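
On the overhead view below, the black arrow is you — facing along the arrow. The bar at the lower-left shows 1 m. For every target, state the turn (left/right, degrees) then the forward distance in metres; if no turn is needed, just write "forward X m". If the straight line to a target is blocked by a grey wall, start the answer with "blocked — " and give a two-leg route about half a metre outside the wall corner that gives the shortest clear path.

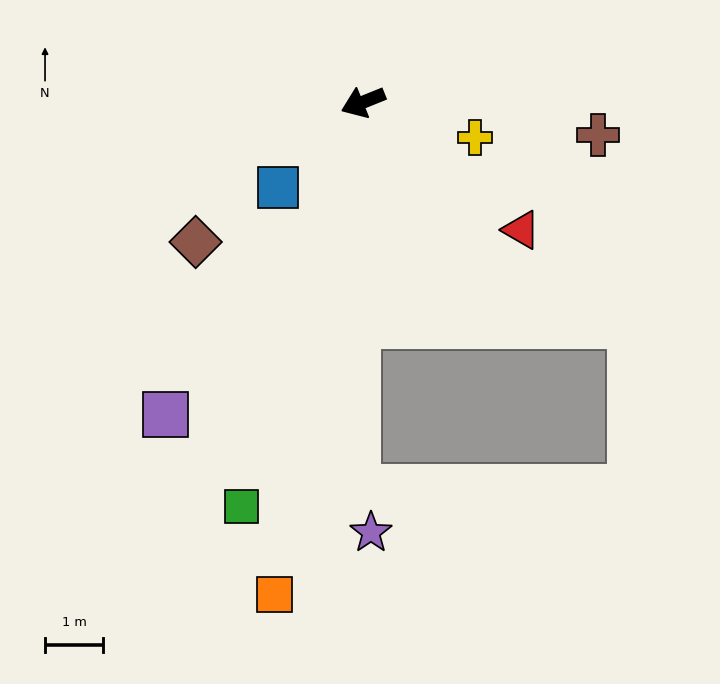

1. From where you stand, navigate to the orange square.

turn left 58°, forward 8.6 m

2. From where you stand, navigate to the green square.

turn left 51°, forward 7.3 m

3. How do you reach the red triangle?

turn left 119°, forward 3.5 m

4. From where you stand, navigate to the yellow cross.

turn left 141°, forward 2.0 m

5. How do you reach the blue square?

turn left 23°, forward 2.1 m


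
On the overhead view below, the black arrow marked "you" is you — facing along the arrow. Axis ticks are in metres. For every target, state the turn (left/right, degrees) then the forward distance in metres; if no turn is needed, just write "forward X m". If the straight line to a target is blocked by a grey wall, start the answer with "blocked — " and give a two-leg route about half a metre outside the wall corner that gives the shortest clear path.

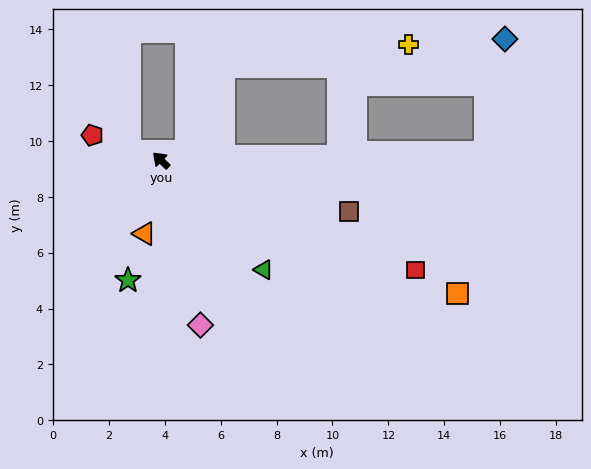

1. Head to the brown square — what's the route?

turn right 151°, forward 7.0 m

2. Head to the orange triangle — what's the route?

turn left 121°, forward 2.7 m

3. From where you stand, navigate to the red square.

turn right 159°, forward 9.9 m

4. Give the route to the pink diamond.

turn left 147°, forward 6.1 m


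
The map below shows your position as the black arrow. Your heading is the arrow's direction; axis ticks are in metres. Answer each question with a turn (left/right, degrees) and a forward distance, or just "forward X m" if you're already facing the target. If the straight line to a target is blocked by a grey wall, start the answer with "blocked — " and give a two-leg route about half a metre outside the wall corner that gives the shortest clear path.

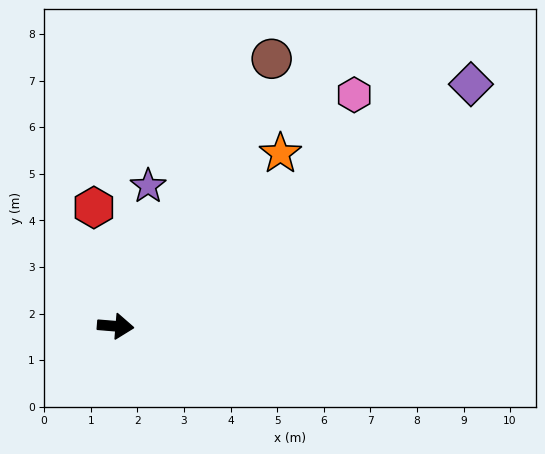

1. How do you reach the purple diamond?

turn left 39°, forward 9.2 m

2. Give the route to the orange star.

turn left 51°, forward 5.1 m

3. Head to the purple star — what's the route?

turn left 82°, forward 3.1 m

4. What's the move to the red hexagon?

turn left 105°, forward 2.6 m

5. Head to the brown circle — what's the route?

turn left 64°, forward 6.6 m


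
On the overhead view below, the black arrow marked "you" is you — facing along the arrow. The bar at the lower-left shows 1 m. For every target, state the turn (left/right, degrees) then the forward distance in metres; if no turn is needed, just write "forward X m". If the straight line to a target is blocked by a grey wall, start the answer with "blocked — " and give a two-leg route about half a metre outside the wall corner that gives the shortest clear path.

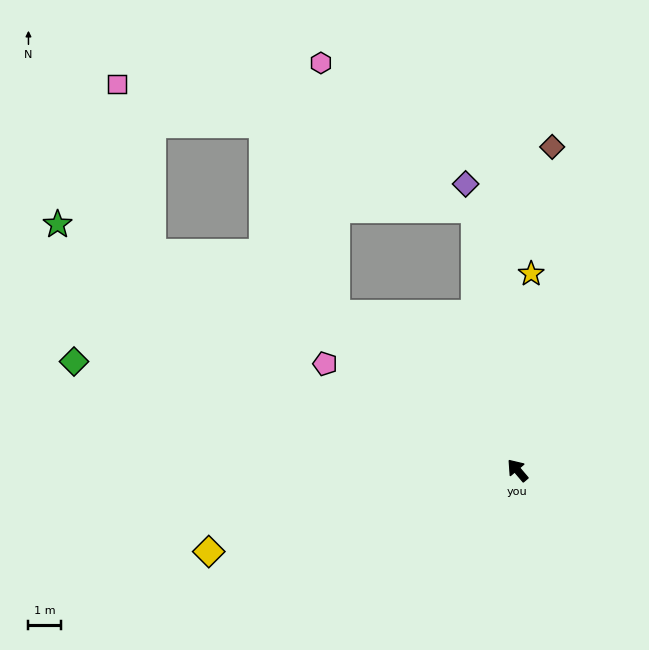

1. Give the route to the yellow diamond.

turn left 64°, forward 9.8 m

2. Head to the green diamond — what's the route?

turn left 36°, forward 14.1 m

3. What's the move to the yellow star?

turn right 44°, forward 6.1 m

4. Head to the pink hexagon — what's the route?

blocked — turn left 9°, forward 7.4 m, then turn right 46°, forward 7.7 m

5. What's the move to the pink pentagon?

turn left 21°, forward 6.8 m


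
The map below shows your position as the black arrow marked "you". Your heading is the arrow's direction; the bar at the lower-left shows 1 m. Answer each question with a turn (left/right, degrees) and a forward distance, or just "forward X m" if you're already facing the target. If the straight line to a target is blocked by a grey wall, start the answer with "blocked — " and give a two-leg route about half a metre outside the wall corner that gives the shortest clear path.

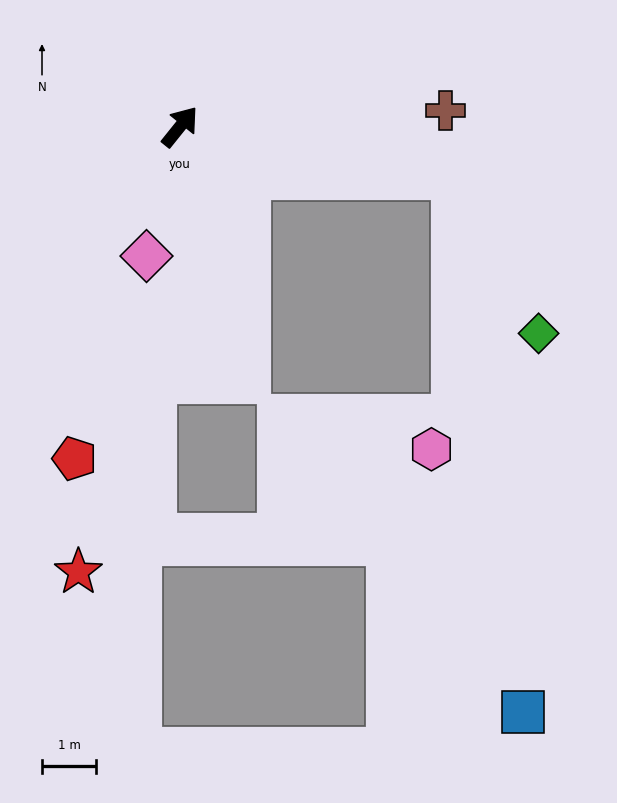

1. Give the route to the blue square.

blocked — turn right 62°, forward 5.1 m, then turn right 72°, forward 10.0 m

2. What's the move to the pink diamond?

turn right 156°, forward 2.5 m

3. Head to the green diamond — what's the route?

blocked — turn right 62°, forward 5.1 m, then turn right 51°, forward 3.3 m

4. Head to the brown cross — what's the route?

turn right 48°, forward 4.9 m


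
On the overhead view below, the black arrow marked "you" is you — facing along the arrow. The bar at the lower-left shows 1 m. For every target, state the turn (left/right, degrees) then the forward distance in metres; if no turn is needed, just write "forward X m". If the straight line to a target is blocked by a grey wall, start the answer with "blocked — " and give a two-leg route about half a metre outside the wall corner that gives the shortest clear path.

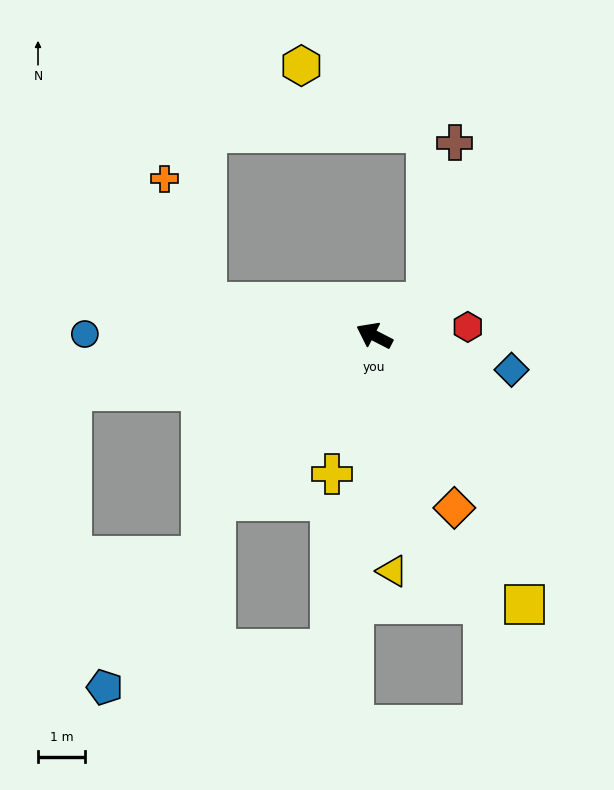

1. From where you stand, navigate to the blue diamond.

turn right 167°, forward 3.0 m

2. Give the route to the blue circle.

turn left 27°, forward 6.2 m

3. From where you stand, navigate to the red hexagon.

turn right 148°, forward 2.0 m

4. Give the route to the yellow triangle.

turn left 122°, forward 5.0 m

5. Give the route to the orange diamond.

turn left 142°, forward 4.0 m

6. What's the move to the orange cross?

blocked — turn left 16°, forward 3.6 m, then turn right 60°, forward 2.8 m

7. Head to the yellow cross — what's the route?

turn left 100°, forward 3.1 m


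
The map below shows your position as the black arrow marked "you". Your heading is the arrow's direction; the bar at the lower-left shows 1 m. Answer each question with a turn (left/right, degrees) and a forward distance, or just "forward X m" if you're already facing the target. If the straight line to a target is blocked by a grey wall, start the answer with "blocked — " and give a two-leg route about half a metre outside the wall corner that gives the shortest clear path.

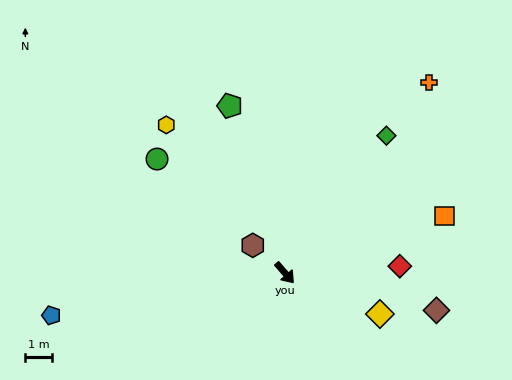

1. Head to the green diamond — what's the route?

turn left 103°, forward 6.3 m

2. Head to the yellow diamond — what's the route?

turn left 26°, forward 3.8 m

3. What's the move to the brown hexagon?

turn right 172°, forward 1.6 m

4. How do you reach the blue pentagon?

turn right 121°, forward 8.7 m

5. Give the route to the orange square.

turn left 69°, forward 6.2 m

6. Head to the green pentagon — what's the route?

turn left 157°, forward 6.5 m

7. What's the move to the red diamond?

turn left 52°, forward 4.2 m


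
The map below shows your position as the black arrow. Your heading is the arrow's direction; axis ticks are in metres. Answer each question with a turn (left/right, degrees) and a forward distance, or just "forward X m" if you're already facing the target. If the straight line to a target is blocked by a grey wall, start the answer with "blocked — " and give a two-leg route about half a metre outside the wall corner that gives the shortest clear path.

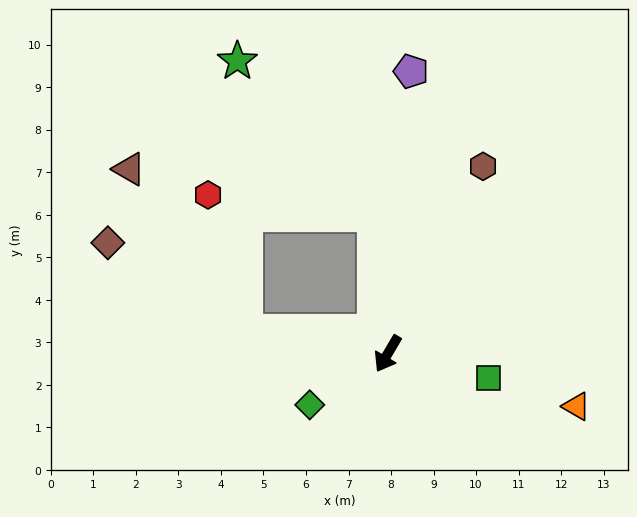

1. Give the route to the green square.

turn left 107°, forward 2.4 m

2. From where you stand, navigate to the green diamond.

turn right 26°, forward 2.2 m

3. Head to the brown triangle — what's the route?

blocked — turn right 68°, forward 3.4 m, then turn right 46°, forward 4.7 m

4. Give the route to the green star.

blocked — turn right 145°, forward 3.3 m, then turn left 38°, forward 4.8 m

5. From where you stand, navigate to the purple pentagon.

turn right 154°, forward 6.7 m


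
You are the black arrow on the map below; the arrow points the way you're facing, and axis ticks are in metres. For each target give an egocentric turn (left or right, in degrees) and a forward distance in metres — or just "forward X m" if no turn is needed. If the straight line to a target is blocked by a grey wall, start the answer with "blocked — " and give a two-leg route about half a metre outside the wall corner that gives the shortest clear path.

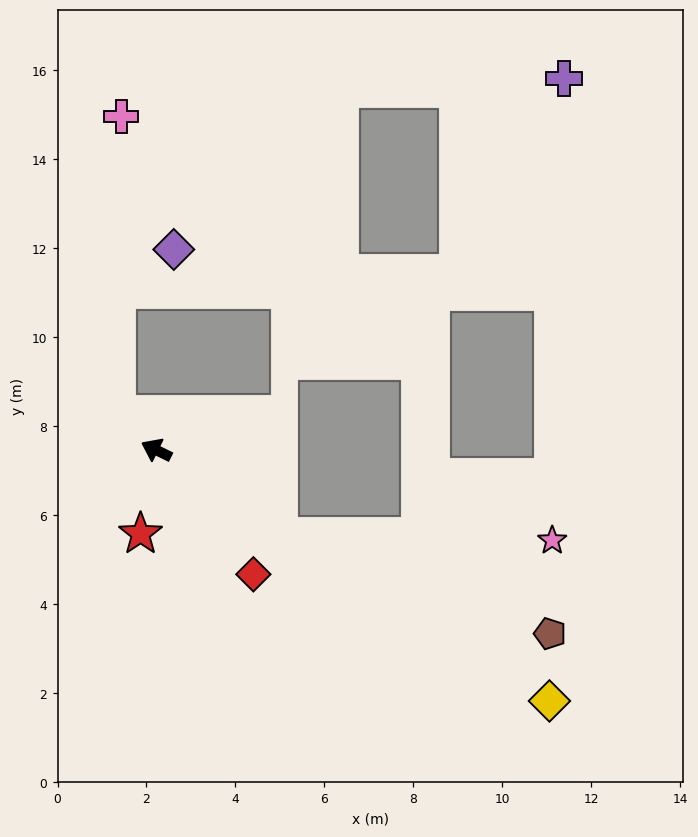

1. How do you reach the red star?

turn left 105°, forward 1.9 m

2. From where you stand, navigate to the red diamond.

turn left 154°, forward 3.5 m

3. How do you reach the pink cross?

blocked — turn right 16°, forward 1.2 m, then turn right 49°, forward 6.7 m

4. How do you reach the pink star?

blocked — turn left 171°, forward 3.4 m, then turn left 34°, forward 6.1 m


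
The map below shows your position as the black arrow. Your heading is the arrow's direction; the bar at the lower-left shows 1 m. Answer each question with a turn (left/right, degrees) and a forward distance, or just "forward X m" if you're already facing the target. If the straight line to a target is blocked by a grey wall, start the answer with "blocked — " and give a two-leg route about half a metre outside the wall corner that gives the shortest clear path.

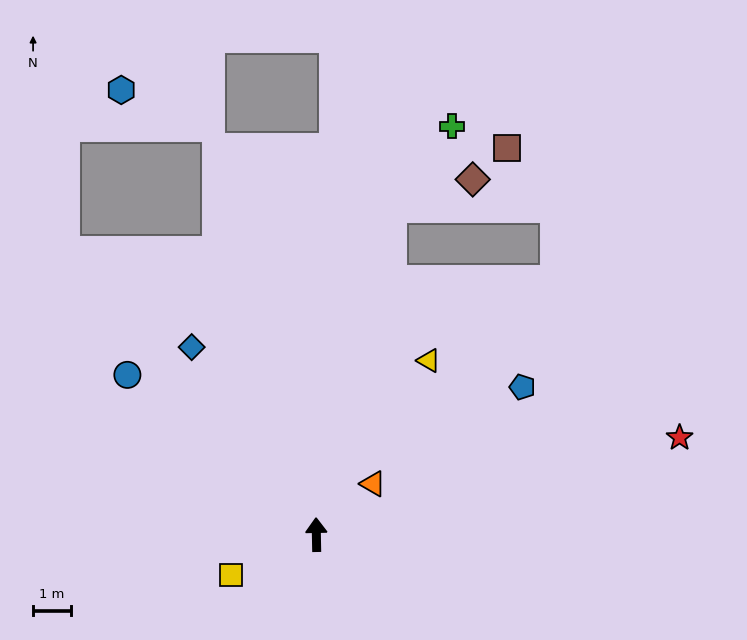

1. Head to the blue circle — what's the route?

turn left 49°, forward 6.6 m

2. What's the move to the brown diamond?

blocked — turn right 14°, forward 8.9 m, then turn right 58°, forward 2.3 m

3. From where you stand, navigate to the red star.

turn right 76°, forward 10.0 m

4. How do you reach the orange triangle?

turn right 49°, forward 2.0 m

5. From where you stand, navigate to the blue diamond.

turn left 32°, forward 6.0 m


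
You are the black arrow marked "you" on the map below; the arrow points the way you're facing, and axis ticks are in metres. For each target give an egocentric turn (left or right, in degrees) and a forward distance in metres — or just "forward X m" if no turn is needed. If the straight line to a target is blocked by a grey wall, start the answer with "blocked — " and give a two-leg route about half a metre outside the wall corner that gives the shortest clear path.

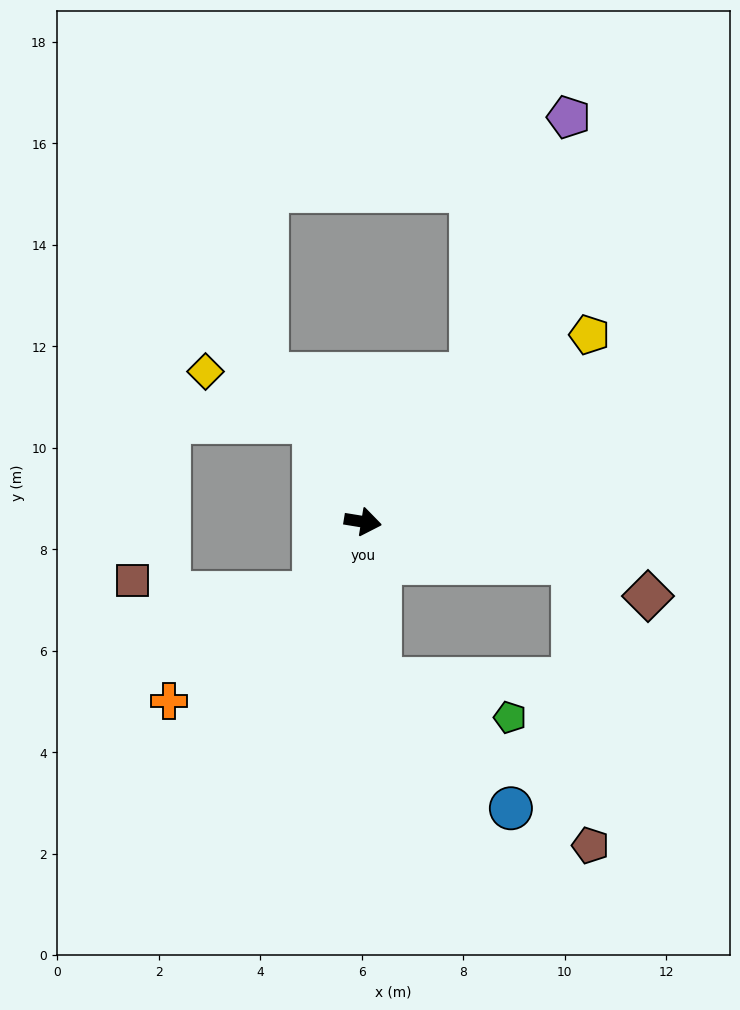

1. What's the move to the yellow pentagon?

turn left 49°, forward 5.8 m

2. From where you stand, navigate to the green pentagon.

blocked — turn right 74°, forward 3.1 m, then turn left 67°, forward 2.7 m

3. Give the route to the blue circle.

blocked — turn right 74°, forward 3.1 m, then turn left 39°, forward 3.6 m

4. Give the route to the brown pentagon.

blocked — forward 4.2 m, then turn right 77°, forward 5.6 m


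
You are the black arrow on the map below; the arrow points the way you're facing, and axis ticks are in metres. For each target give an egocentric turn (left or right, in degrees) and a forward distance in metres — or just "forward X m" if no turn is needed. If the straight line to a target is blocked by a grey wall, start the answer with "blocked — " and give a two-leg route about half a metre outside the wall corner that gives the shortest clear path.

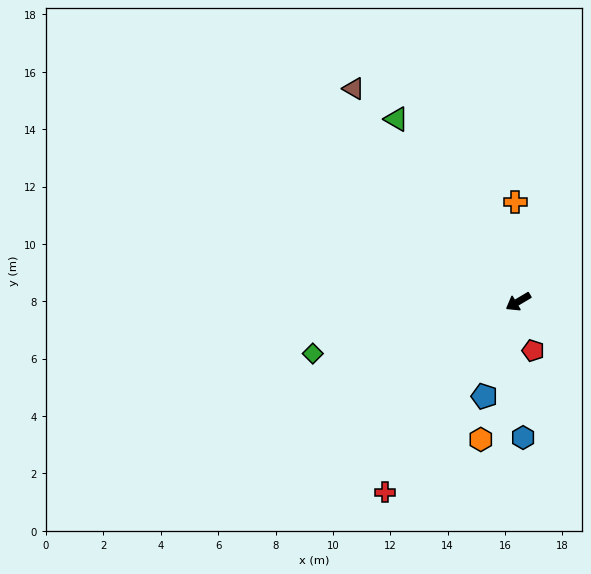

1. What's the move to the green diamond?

turn right 17°, forward 7.4 m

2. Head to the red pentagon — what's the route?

turn left 76°, forward 1.8 m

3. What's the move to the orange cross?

turn right 119°, forward 3.5 m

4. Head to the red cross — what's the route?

turn left 24°, forward 8.1 m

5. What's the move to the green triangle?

turn right 87°, forward 7.6 m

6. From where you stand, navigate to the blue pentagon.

turn left 40°, forward 3.5 m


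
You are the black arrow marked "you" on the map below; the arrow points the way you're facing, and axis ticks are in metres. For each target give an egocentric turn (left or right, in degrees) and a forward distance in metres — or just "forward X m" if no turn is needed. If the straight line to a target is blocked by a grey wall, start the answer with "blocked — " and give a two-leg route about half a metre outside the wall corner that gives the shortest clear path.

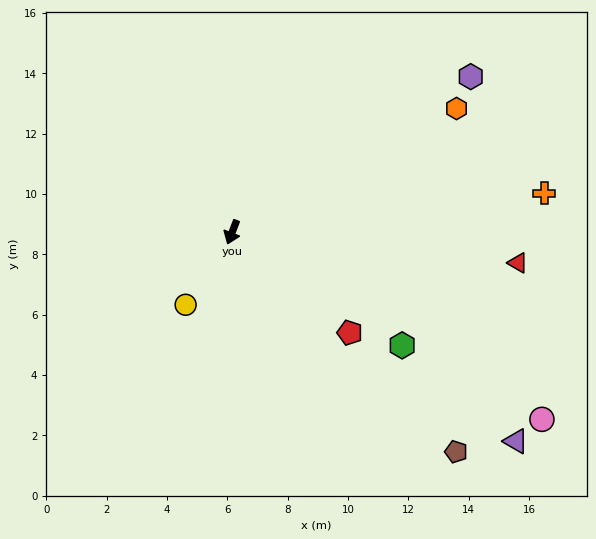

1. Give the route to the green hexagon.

turn left 77°, forward 6.8 m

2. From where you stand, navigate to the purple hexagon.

turn left 144°, forward 9.4 m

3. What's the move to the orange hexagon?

turn left 140°, forward 8.5 m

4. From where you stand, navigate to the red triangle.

turn left 105°, forward 9.5 m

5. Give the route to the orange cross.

turn left 118°, forward 10.4 m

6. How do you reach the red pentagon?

turn left 71°, forward 5.1 m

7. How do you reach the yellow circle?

turn right 12°, forward 2.9 m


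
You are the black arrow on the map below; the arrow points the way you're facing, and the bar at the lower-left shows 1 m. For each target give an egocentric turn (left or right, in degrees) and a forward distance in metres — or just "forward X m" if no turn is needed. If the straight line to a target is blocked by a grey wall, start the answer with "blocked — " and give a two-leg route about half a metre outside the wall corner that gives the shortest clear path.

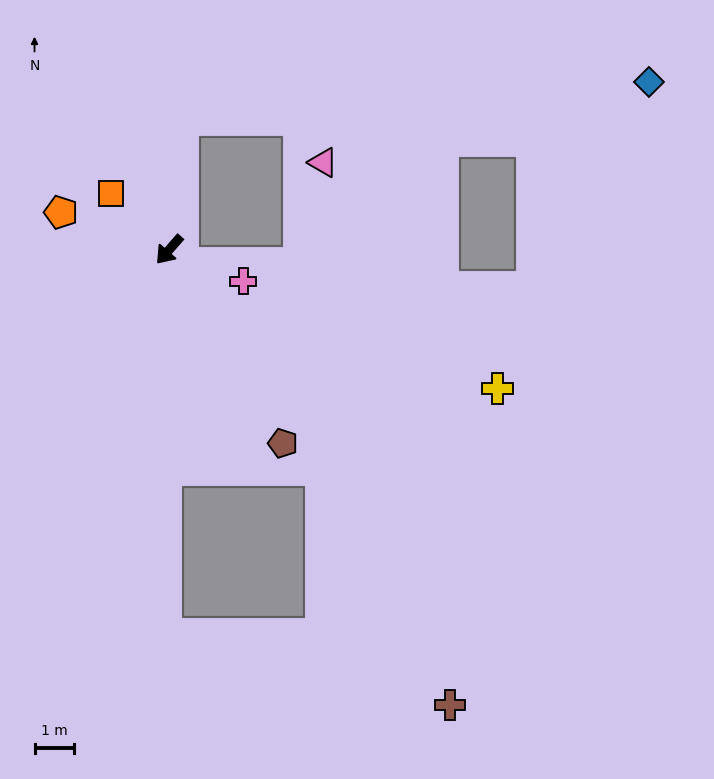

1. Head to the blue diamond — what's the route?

blocked — turn right 145°, forward 3.3 m, then turn right 79°, forward 12.0 m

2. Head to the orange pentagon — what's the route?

turn right 68°, forward 2.9 m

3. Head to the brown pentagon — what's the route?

turn left 72°, forward 5.7 m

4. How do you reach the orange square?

turn right 93°, forward 2.1 m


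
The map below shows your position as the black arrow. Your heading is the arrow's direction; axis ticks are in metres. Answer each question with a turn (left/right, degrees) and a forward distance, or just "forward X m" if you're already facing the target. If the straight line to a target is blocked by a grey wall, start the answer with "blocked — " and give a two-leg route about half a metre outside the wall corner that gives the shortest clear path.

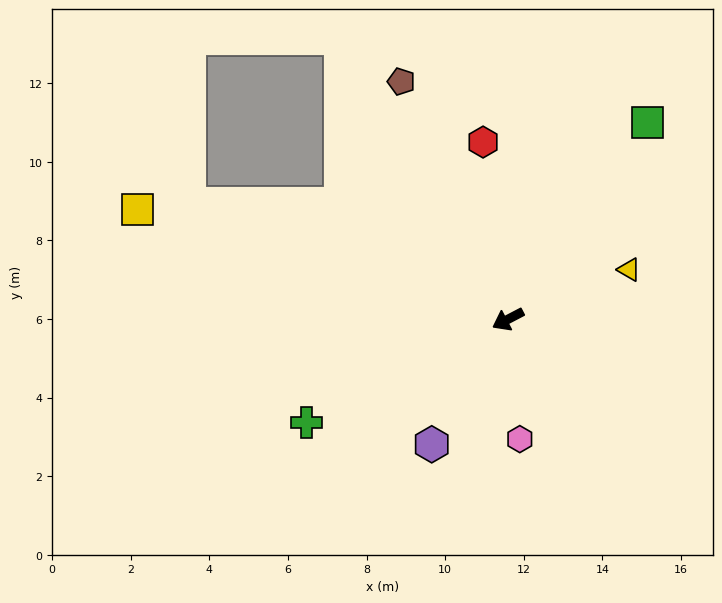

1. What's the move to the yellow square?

turn right 44°, forward 9.8 m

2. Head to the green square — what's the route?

turn right 153°, forward 6.1 m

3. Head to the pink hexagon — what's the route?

turn left 68°, forward 3.1 m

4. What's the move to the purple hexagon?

turn left 31°, forward 3.7 m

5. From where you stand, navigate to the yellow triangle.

turn left 175°, forward 3.3 m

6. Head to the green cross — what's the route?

forward 5.8 m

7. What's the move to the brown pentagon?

turn right 93°, forward 6.6 m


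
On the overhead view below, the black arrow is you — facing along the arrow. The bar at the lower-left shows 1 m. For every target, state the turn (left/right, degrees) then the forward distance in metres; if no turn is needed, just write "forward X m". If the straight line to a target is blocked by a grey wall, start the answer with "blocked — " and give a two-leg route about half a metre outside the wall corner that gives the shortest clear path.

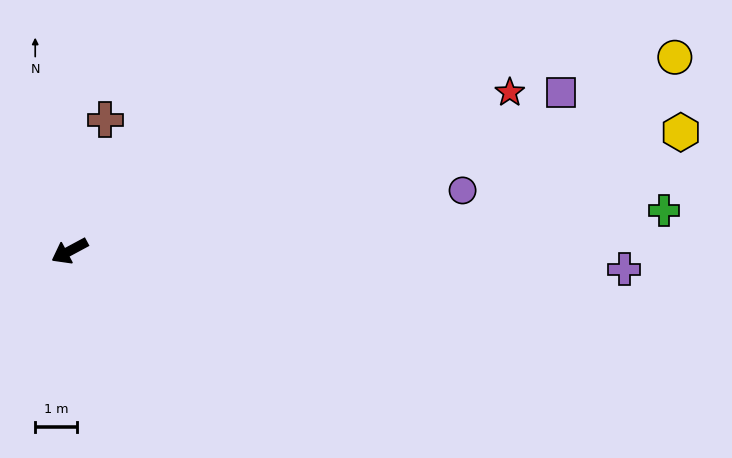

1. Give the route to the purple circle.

turn left 160°, forward 9.5 m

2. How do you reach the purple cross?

turn left 150°, forward 13.3 m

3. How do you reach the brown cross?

turn right 133°, forward 3.3 m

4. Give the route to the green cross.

turn left 156°, forward 14.3 m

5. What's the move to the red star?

turn left 172°, forward 11.2 m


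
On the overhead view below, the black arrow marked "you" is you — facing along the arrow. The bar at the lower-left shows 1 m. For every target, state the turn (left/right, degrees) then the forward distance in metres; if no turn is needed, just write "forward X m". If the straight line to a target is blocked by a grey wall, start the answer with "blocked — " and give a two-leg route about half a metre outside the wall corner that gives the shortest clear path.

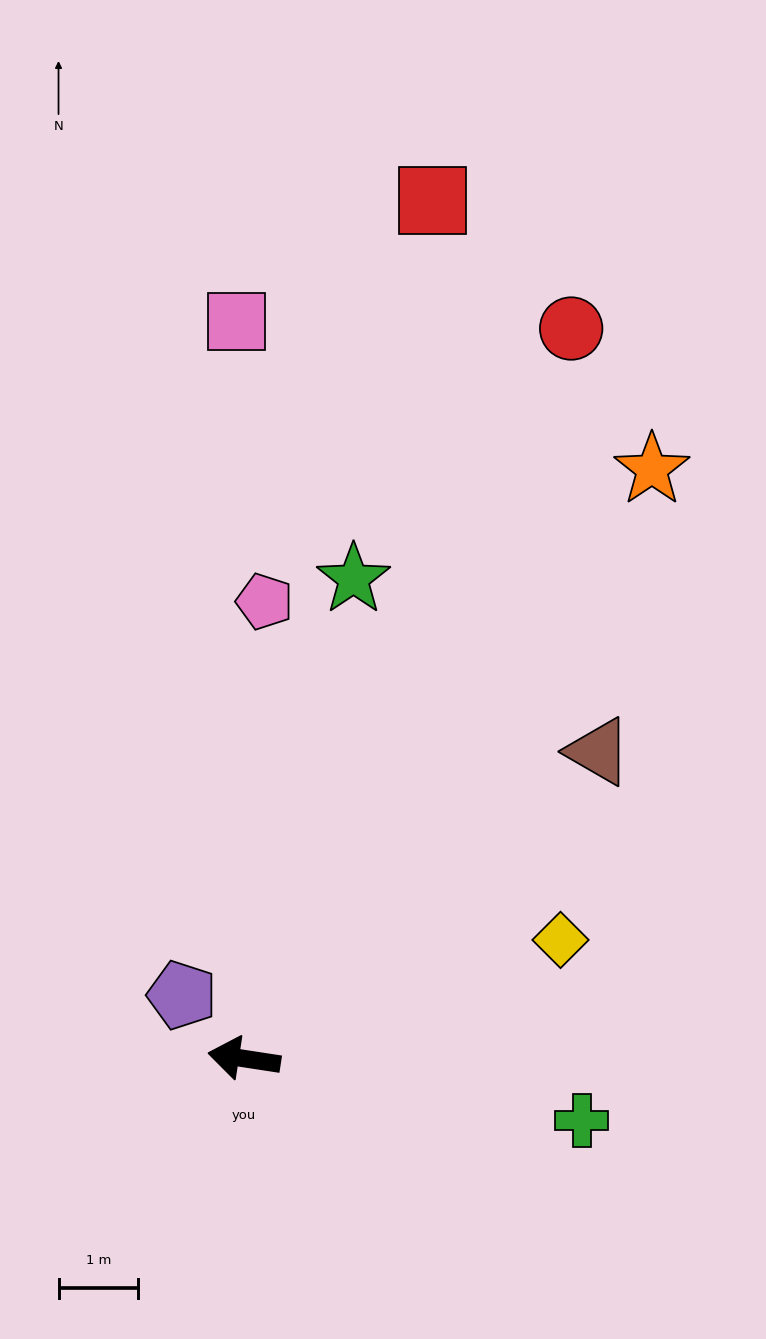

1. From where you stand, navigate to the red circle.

turn right 105°, forward 10.0 m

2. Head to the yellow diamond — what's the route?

turn right 151°, forward 4.2 m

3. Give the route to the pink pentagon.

turn right 84°, forward 5.7 m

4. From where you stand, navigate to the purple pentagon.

turn right 37°, forward 1.1 m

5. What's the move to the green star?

turn right 94°, forward 6.2 m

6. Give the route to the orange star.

turn right 116°, forward 9.0 m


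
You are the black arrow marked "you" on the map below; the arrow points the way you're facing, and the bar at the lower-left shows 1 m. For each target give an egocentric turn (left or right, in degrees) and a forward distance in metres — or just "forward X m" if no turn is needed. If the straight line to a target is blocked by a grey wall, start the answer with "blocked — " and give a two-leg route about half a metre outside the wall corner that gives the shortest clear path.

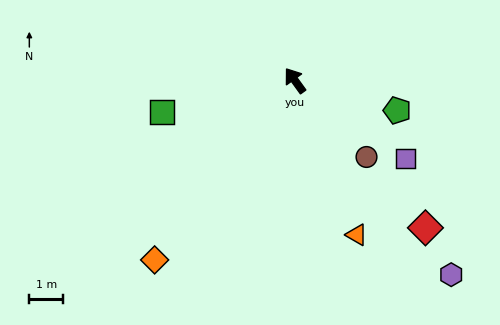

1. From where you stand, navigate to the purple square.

turn right 161°, forward 4.0 m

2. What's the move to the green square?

turn left 67°, forward 4.0 m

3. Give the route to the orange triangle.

turn left 166°, forward 4.9 m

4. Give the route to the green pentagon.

turn right 142°, forward 3.1 m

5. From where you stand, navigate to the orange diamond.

turn left 106°, forward 6.7 m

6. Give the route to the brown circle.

turn right 173°, forward 3.1 m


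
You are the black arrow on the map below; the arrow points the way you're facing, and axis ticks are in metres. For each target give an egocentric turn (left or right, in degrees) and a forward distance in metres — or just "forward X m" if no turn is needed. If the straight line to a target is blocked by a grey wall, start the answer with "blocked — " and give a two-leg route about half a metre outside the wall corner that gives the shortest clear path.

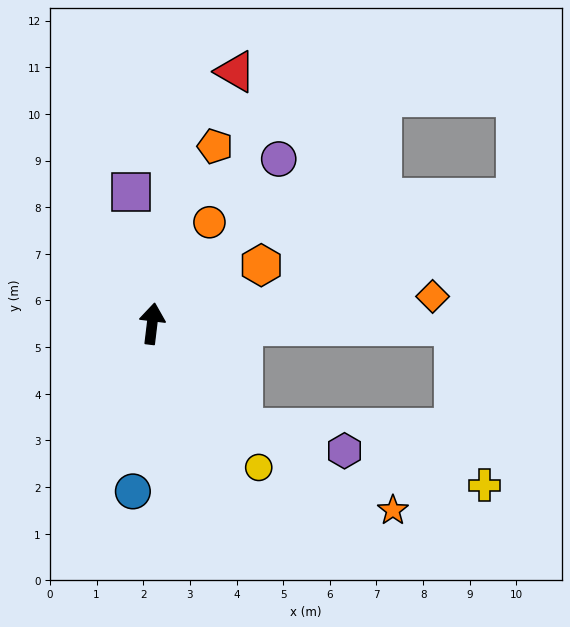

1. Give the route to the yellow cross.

blocked — turn right 84°, forward 6.5 m, then turn right 78°, forward 3.5 m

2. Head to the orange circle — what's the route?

turn right 23°, forward 2.5 m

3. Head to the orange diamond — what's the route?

turn right 78°, forward 6.0 m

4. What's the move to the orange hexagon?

turn right 55°, forward 2.7 m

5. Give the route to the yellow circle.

turn right 137°, forward 3.8 m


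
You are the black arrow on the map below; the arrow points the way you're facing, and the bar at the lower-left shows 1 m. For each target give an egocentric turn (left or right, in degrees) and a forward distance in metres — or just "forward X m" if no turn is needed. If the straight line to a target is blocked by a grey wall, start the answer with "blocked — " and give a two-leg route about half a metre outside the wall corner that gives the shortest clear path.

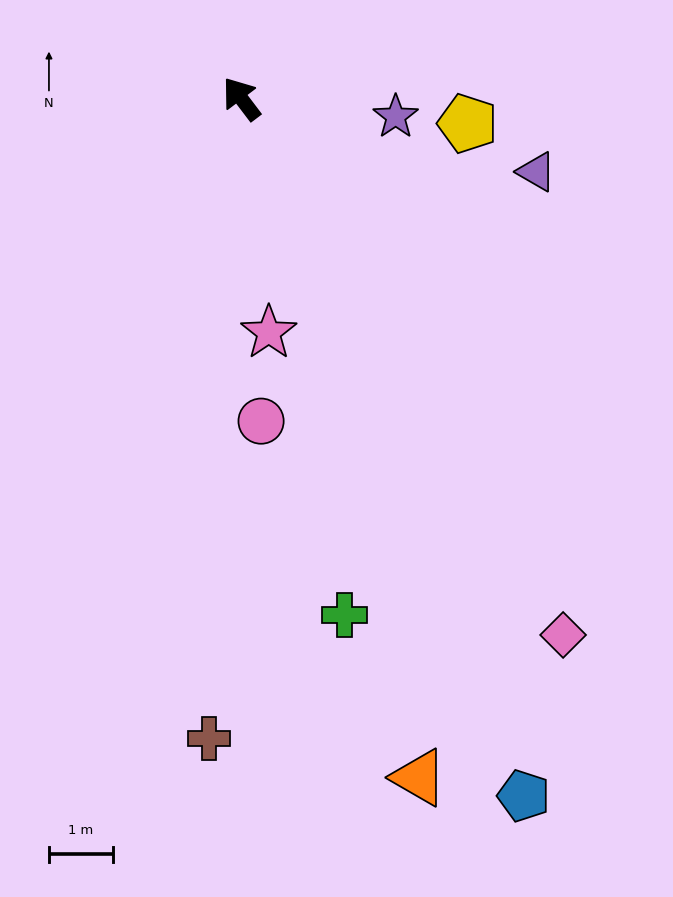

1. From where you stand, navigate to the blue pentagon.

turn left 165°, forward 11.7 m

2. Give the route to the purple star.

turn right 134°, forward 2.4 m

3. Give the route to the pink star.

turn left 150°, forward 3.7 m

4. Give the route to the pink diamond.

turn left 174°, forward 9.7 m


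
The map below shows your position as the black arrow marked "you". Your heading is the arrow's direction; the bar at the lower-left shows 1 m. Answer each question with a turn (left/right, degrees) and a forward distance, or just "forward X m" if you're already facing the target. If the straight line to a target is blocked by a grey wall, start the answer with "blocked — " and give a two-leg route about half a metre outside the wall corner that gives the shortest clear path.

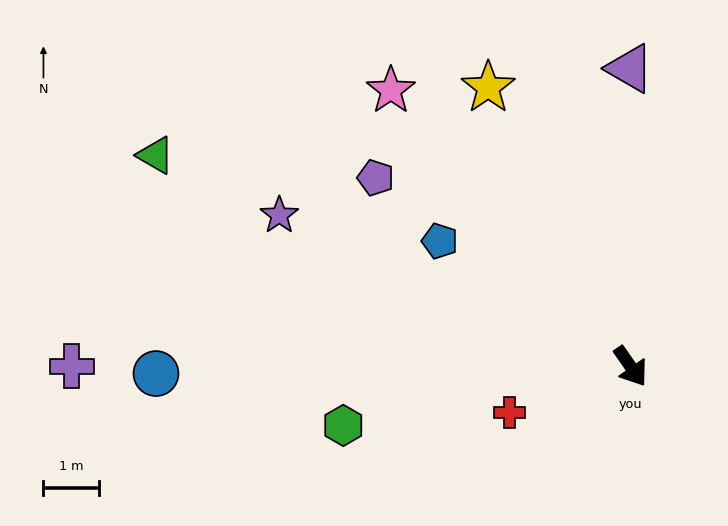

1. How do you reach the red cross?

turn right 104°, forward 2.3 m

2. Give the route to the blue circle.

turn right 124°, forward 8.6 m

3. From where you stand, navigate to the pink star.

turn right 174°, forward 6.6 m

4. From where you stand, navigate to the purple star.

turn right 148°, forward 6.9 m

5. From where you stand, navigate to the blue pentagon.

turn right 158°, forward 4.1 m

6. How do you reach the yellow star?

turn left 172°, forward 5.6 m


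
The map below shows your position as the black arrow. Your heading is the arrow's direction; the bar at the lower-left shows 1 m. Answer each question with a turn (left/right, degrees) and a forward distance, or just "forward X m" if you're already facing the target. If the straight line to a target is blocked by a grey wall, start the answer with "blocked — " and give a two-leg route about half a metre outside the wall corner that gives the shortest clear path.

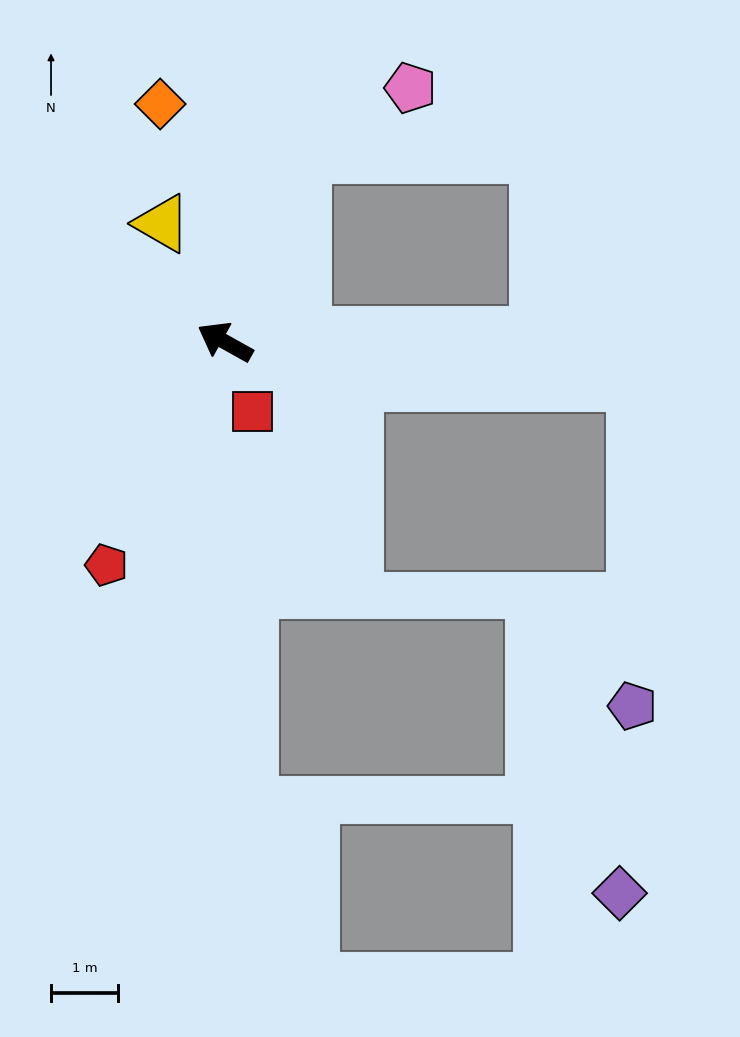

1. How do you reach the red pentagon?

turn left 91°, forward 3.7 m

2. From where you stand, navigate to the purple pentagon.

blocked — turn right 156°, forward 6.1 m, then turn right 85°, forward 4.8 m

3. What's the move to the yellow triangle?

turn right 33°, forward 2.0 m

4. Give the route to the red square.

turn left 141°, forward 1.1 m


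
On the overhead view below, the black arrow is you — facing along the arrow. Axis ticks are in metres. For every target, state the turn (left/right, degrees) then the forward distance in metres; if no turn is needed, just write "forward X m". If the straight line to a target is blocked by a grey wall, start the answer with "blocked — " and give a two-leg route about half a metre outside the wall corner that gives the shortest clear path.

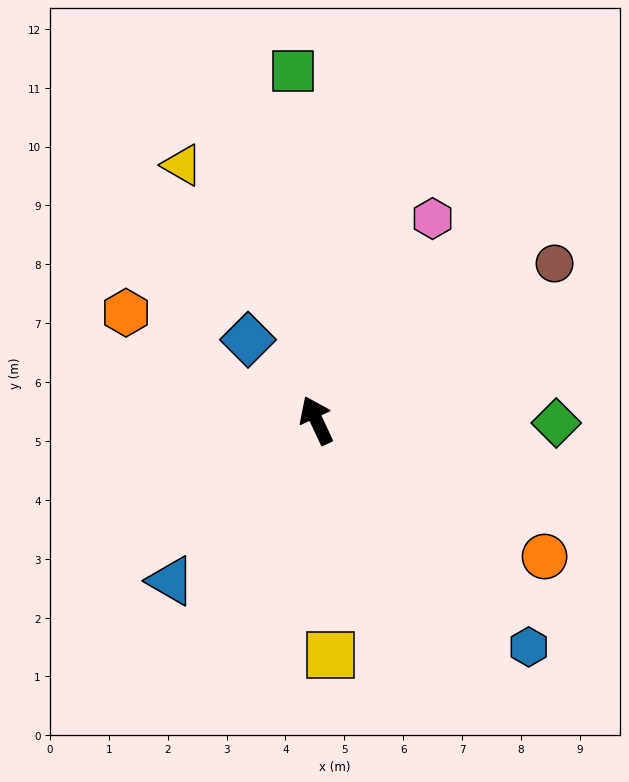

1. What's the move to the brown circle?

turn right 82°, forward 4.8 m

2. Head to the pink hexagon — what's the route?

turn right 55°, forward 4.0 m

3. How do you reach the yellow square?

turn left 158°, forward 4.0 m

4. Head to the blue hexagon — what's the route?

turn right 162°, forward 5.3 m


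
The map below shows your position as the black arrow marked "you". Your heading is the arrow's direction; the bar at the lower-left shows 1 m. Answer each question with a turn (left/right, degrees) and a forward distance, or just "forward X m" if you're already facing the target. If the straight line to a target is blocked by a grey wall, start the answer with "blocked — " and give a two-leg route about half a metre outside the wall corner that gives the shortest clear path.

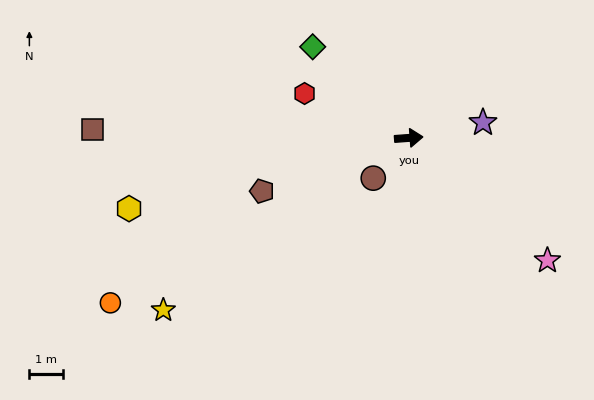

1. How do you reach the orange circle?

turn right 155°, forward 10.1 m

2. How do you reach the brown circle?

turn right 136°, forward 1.6 m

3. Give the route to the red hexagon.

turn left 153°, forward 3.4 m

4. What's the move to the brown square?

turn left 174°, forward 9.4 m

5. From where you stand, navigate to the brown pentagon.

turn right 164°, forward 4.6 m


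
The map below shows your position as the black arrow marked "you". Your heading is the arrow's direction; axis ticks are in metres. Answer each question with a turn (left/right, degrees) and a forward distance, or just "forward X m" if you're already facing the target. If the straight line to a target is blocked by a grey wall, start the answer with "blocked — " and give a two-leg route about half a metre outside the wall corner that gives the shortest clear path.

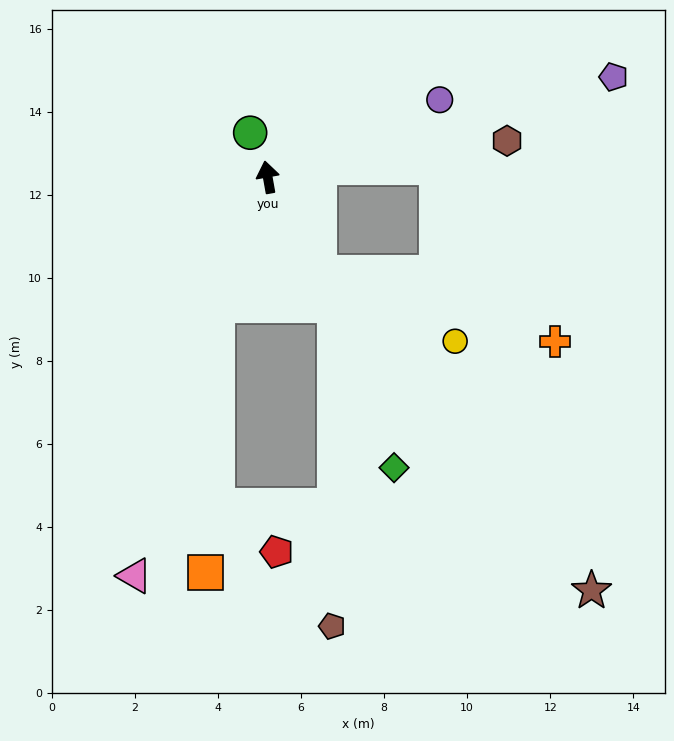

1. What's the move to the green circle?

turn left 11°, forward 1.1 m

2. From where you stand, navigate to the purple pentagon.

turn right 84°, forward 8.7 m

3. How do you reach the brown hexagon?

turn right 91°, forward 5.8 m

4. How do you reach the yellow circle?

blocked — turn right 162°, forward 2.6 m, then turn left 35°, forward 3.7 m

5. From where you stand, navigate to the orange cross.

blocked — turn right 162°, forward 2.6 m, then turn left 46°, forward 5.9 m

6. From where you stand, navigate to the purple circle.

turn right 76°, forward 4.5 m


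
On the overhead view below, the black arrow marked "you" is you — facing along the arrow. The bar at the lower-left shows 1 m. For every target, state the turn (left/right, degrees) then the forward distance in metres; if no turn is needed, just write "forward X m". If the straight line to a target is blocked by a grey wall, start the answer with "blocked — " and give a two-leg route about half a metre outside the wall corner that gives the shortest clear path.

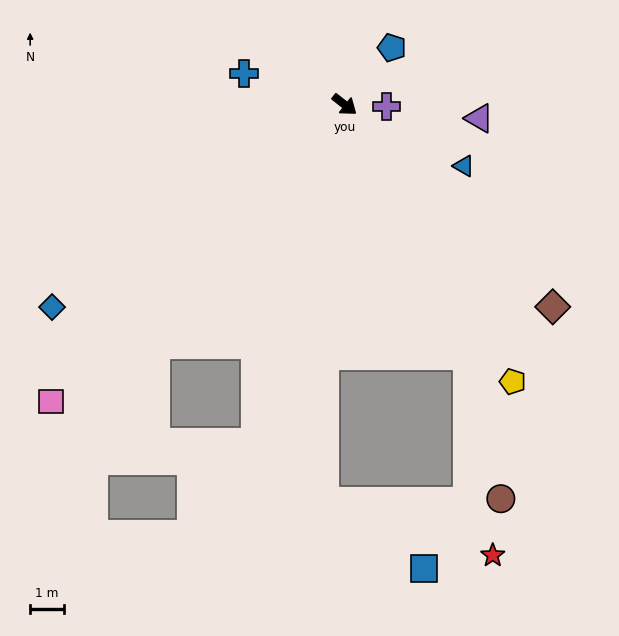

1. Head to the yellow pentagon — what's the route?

turn right 21°, forward 9.5 m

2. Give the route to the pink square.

turn right 97°, forward 12.3 m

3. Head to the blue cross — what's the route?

turn right 159°, forward 3.1 m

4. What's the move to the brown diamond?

turn right 6°, forward 8.5 m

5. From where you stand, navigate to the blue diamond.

turn right 107°, forward 10.4 m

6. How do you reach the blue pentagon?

turn left 88°, forward 2.2 m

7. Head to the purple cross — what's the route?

turn left 36°, forward 1.2 m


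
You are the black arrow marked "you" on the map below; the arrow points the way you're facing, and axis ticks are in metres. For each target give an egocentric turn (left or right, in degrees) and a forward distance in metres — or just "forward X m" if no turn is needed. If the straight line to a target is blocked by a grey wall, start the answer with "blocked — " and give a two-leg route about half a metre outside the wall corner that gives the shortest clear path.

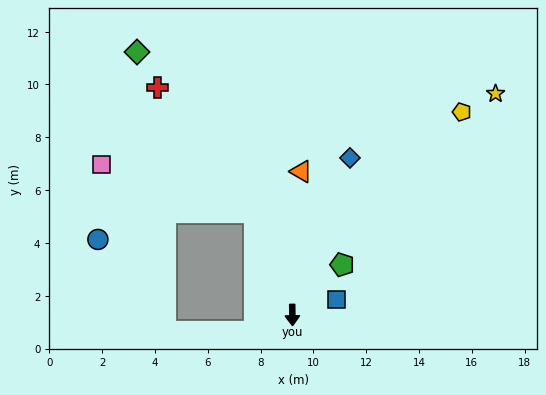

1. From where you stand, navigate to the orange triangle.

turn left 176°, forward 5.4 m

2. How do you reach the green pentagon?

turn left 134°, forward 2.7 m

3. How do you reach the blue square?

turn left 109°, forward 1.8 m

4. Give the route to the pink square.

blocked — turn right 161°, forward 4.2 m, then turn left 53°, forward 6.1 m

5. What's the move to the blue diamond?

turn left 159°, forward 6.3 m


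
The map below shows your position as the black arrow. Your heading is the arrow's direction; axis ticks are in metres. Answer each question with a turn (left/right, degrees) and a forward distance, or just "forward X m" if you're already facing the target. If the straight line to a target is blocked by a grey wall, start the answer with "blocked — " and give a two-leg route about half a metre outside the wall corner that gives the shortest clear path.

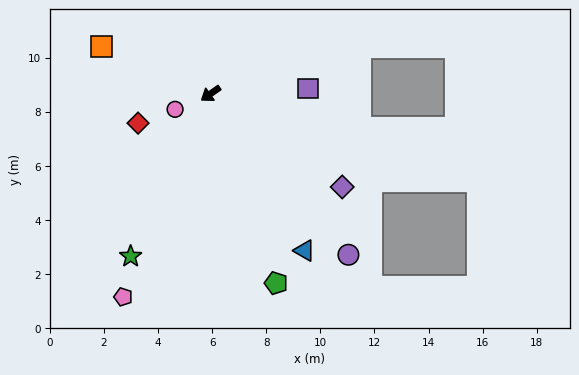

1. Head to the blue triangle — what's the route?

turn left 86°, forward 6.8 m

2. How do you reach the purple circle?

turn left 96°, forward 7.8 m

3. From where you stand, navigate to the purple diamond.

turn left 110°, forward 6.0 m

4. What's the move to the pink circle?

turn right 11°, forward 1.4 m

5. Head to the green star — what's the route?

turn left 29°, forward 6.7 m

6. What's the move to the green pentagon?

turn left 74°, forward 7.4 m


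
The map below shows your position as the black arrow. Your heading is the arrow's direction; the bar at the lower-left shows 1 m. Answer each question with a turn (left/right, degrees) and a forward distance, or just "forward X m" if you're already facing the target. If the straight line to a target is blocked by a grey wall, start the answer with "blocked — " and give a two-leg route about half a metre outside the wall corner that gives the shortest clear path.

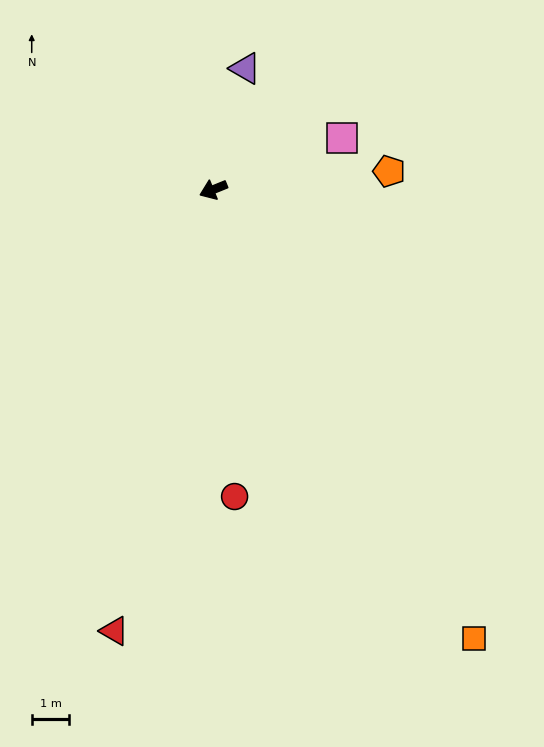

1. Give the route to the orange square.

turn left 98°, forward 13.8 m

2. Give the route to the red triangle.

turn left 55°, forward 12.0 m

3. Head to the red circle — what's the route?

turn left 72°, forward 8.2 m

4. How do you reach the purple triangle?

turn right 127°, forward 3.3 m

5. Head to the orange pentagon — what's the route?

turn left 164°, forward 4.7 m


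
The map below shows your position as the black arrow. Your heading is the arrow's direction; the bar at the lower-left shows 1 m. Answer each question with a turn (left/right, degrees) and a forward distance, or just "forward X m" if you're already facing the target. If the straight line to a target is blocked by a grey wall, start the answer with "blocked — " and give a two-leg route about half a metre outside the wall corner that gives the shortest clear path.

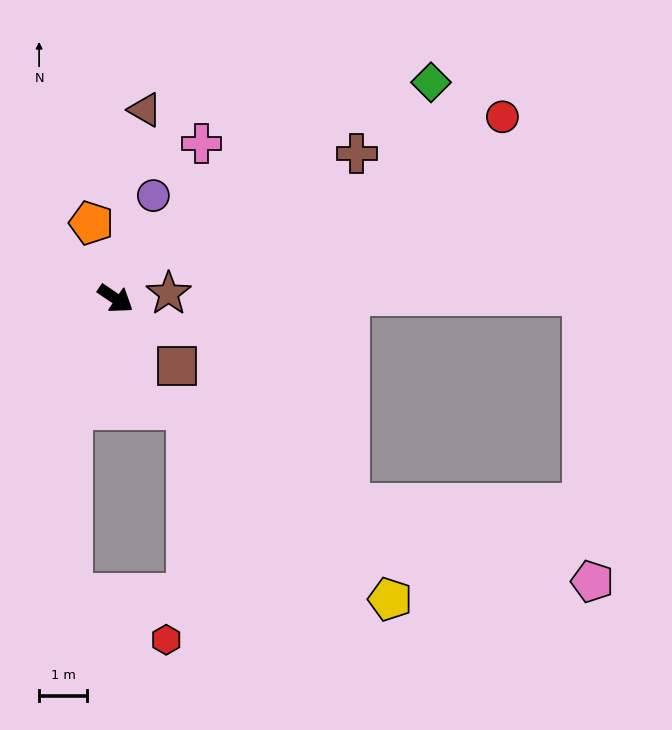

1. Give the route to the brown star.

turn left 40°, forward 1.1 m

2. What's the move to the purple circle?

turn left 104°, forward 2.3 m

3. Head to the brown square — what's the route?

turn right 13°, forward 1.9 m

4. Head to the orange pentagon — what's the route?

turn left 142°, forward 1.7 m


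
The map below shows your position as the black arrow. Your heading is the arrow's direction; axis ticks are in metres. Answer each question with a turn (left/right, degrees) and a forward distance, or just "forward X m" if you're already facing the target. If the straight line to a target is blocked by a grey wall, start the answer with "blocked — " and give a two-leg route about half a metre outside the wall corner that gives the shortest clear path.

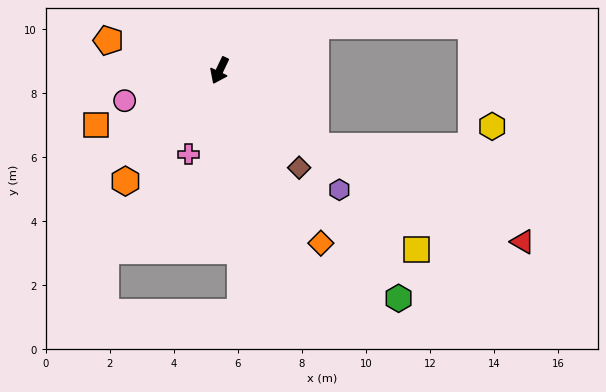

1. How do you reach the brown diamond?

turn left 65°, forward 3.9 m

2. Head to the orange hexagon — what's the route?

turn right 15°, forward 4.5 m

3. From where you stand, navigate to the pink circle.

turn right 47°, forward 3.1 m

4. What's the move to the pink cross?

turn left 5°, forward 2.8 m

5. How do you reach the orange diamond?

turn left 56°, forward 6.3 m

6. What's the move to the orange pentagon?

turn right 80°, forward 3.6 m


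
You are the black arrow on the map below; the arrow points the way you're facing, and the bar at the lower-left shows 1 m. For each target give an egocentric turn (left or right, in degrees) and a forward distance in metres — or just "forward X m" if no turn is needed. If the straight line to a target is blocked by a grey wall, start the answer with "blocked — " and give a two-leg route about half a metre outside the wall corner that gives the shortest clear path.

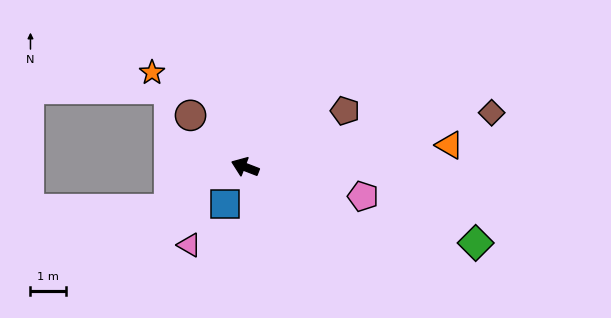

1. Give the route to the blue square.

turn left 83°, forward 1.2 m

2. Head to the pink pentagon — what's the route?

turn right 173°, forward 3.4 m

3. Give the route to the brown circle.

turn right 22°, forward 2.1 m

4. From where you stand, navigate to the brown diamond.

turn right 146°, forward 7.1 m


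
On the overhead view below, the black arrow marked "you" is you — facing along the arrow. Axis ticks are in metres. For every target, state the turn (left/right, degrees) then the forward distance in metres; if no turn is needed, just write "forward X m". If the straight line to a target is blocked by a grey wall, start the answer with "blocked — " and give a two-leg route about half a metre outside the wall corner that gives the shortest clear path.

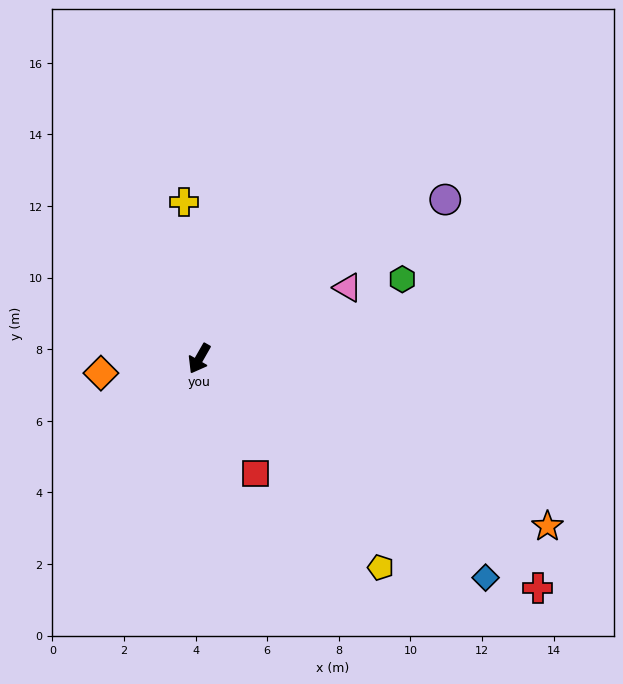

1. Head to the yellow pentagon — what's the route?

turn left 71°, forward 7.7 m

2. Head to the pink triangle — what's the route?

turn left 145°, forward 4.6 m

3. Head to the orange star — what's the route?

turn left 94°, forward 10.8 m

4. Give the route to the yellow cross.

turn right 145°, forward 4.4 m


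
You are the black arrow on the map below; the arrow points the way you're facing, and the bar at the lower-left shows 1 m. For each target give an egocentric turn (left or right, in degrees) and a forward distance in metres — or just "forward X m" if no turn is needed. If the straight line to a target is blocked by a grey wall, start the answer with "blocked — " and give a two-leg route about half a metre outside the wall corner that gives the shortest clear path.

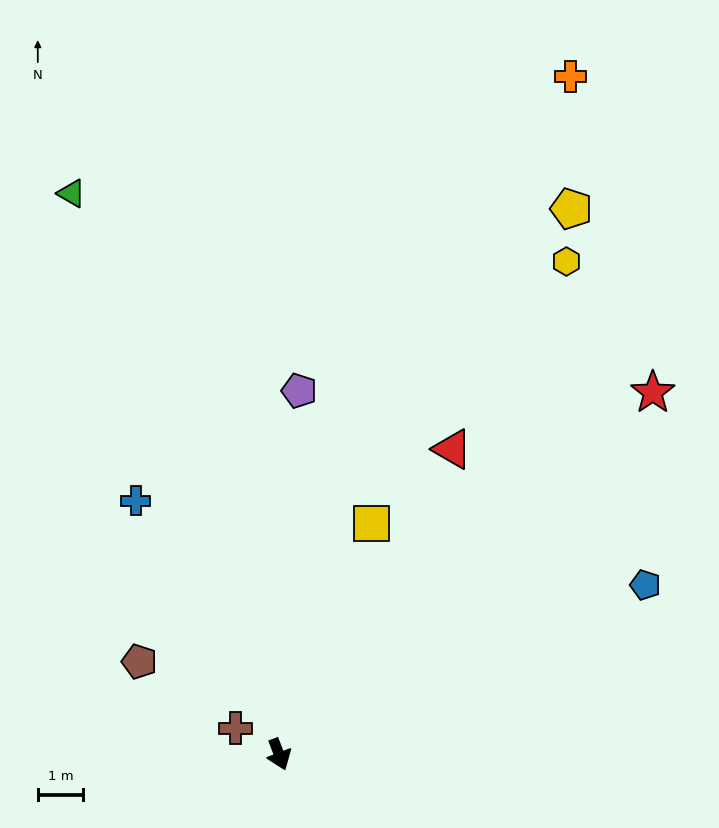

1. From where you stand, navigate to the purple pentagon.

turn left 156°, forward 8.0 m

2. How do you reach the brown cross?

turn right 142°, forward 1.1 m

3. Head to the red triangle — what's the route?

turn left 130°, forward 7.7 m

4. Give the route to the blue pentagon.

turn left 94°, forward 8.9 m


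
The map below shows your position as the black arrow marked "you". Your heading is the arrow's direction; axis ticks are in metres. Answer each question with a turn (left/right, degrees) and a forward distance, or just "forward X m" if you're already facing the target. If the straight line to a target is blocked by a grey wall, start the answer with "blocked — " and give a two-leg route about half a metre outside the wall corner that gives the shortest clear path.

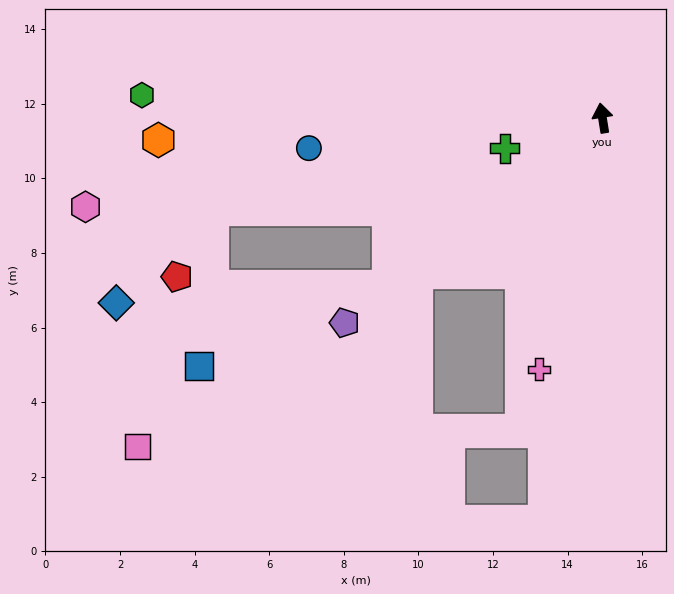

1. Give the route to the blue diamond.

blocked — turn left 119°, forward 7.3 m, then turn right 35°, forward 7.3 m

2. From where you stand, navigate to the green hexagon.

turn left 78°, forward 12.4 m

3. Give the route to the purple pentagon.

turn left 119°, forward 8.8 m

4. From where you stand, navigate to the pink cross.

turn left 157°, forward 7.0 m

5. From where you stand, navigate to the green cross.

turn left 98°, forward 2.7 m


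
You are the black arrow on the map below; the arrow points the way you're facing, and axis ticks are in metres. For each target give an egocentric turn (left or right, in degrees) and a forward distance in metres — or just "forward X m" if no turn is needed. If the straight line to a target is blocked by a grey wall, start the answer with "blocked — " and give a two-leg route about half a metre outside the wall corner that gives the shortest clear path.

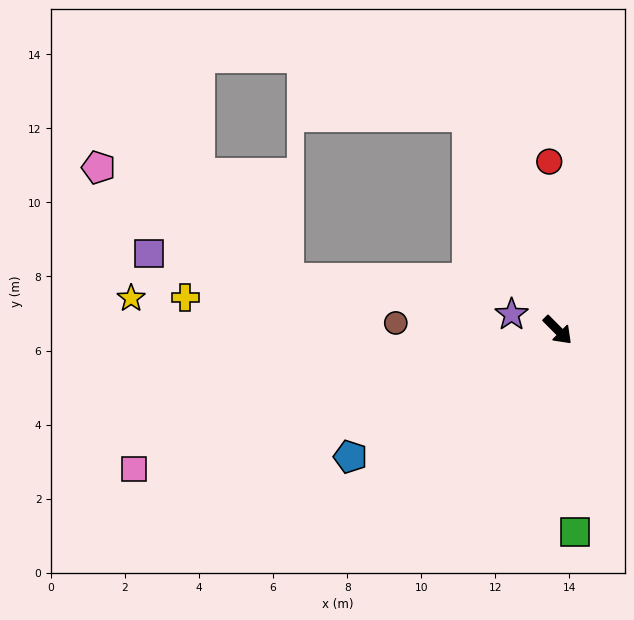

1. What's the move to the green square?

turn right 40°, forward 5.5 m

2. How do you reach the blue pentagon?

turn right 103°, forward 6.6 m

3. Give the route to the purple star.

turn right 154°, forward 1.3 m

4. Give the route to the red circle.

turn left 138°, forward 4.6 m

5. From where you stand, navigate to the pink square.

turn right 117°, forward 12.0 m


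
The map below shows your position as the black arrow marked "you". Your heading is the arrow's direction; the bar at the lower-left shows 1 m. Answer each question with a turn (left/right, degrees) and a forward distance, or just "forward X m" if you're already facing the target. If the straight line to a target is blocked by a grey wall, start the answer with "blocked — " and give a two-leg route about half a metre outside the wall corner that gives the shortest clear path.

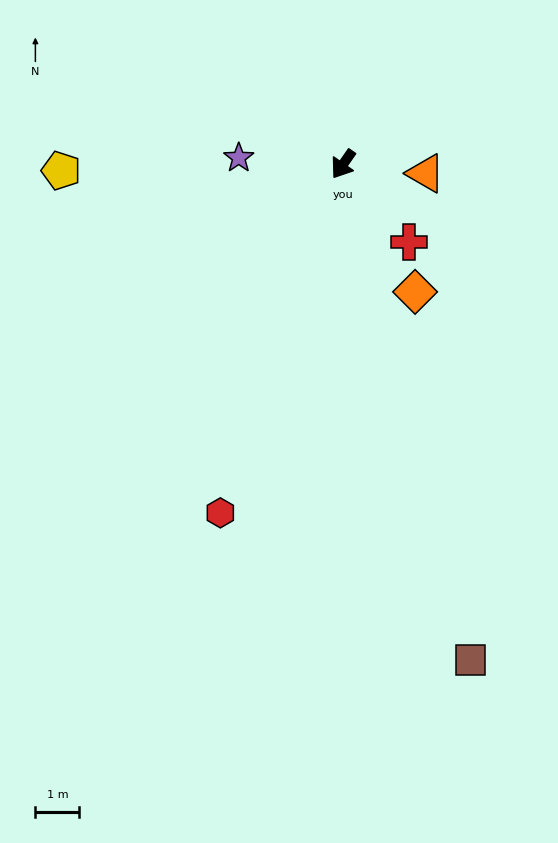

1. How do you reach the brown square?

turn left 49°, forward 11.6 m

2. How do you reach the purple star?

turn right 59°, forward 2.4 m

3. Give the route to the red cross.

turn left 75°, forward 2.3 m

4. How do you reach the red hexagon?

turn left 15°, forward 8.4 m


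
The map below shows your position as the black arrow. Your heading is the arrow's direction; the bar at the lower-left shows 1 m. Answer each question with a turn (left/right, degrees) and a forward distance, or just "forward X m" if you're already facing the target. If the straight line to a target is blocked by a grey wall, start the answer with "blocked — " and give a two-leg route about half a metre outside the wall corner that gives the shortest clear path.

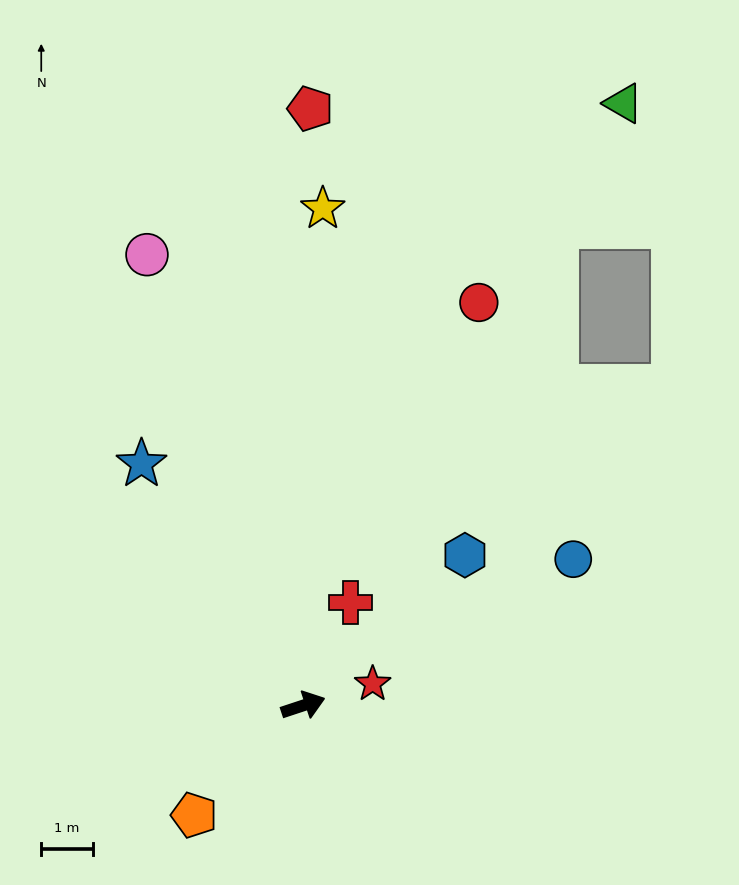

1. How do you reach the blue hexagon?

turn left 25°, forward 4.3 m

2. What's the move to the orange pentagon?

turn right 153°, forward 3.0 m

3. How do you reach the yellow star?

turn left 69°, forward 9.7 m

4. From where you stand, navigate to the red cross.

turn left 47°, forward 2.2 m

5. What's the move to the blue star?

turn left 105°, forward 5.7 m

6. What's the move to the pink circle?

turn left 91°, forward 9.3 m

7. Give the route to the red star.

forward 1.4 m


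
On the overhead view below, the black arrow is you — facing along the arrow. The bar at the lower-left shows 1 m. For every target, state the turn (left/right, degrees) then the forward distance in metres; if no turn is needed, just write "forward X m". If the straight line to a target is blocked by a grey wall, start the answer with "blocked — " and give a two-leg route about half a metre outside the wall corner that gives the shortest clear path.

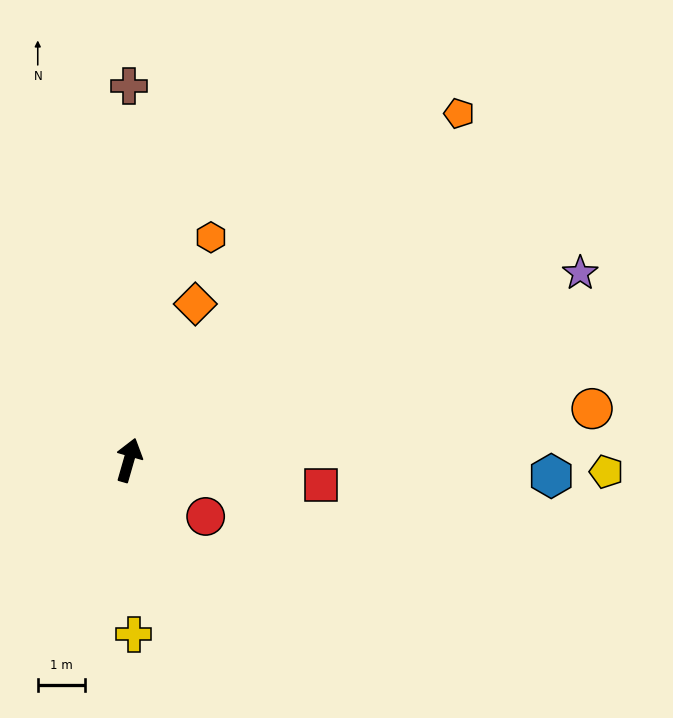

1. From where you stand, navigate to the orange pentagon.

turn right 28°, forward 10.1 m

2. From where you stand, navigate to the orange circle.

turn right 68°, forward 9.9 m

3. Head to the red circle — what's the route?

turn right 110°, forward 2.0 m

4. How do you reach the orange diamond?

turn right 7°, forward 3.6 m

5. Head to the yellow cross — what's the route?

turn right 162°, forward 3.7 m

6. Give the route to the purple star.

turn right 51°, forward 10.4 m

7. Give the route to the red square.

turn right 81°, forward 4.1 m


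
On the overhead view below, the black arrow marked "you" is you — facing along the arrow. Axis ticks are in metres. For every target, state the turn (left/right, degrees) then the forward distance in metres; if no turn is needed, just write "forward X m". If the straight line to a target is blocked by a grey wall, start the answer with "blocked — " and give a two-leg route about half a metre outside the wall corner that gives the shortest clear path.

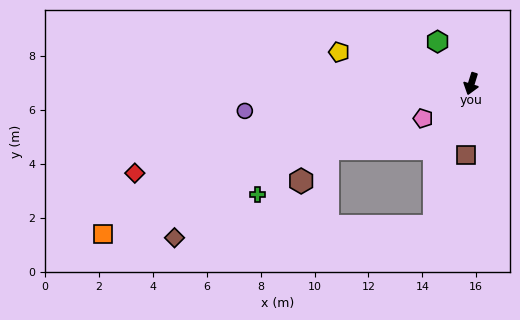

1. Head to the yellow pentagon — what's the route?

turn right 86°, forward 5.0 m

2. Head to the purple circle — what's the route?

turn right 66°, forward 8.5 m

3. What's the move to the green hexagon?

turn right 124°, forward 2.0 m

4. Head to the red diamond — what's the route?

turn right 58°, forward 12.9 m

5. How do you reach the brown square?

turn left 13°, forward 2.6 m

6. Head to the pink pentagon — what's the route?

turn right 37°, forward 2.2 m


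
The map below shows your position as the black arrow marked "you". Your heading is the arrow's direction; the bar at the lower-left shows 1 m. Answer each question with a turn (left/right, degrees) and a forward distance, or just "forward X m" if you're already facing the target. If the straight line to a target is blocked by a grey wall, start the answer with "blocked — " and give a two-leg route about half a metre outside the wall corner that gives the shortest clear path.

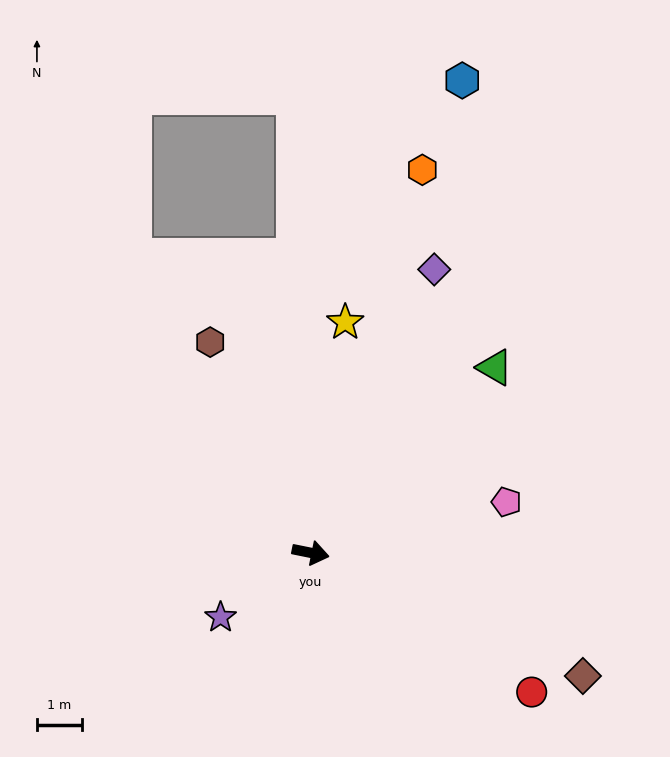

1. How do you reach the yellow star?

turn left 93°, forward 5.2 m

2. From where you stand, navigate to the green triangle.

turn left 57°, forward 5.8 m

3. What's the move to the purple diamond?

turn left 78°, forward 6.9 m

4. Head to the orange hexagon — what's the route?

turn left 85°, forward 8.9 m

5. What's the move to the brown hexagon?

turn left 127°, forward 5.2 m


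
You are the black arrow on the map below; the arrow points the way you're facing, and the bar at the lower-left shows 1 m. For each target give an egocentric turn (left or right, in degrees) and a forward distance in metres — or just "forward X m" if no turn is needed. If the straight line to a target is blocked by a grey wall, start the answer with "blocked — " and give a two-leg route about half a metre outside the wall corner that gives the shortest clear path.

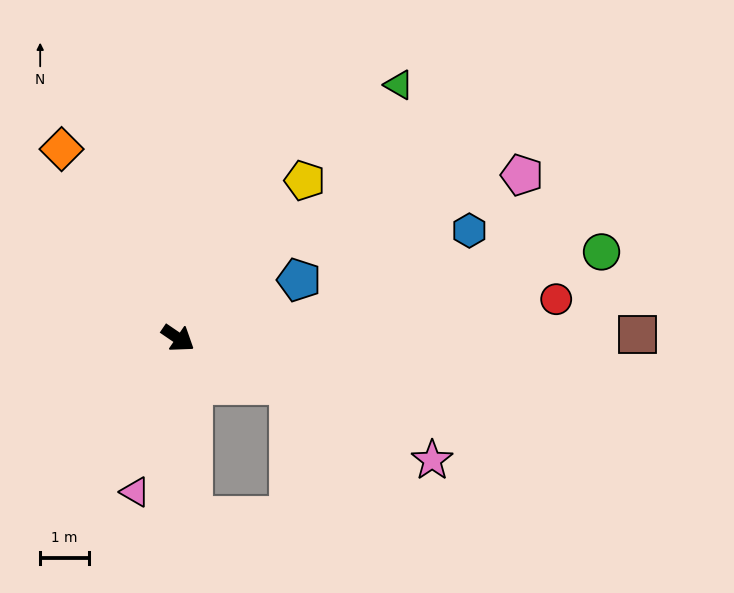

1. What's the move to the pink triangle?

turn right 71°, forward 3.3 m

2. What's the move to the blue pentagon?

turn left 60°, forward 2.8 m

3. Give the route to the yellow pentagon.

turn left 85°, forward 4.1 m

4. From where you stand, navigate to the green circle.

turn left 46°, forward 8.9 m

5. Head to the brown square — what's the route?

turn left 35°, forward 9.4 m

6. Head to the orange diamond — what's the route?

turn left 156°, forward 4.6 m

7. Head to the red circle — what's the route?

turn left 40°, forward 7.8 m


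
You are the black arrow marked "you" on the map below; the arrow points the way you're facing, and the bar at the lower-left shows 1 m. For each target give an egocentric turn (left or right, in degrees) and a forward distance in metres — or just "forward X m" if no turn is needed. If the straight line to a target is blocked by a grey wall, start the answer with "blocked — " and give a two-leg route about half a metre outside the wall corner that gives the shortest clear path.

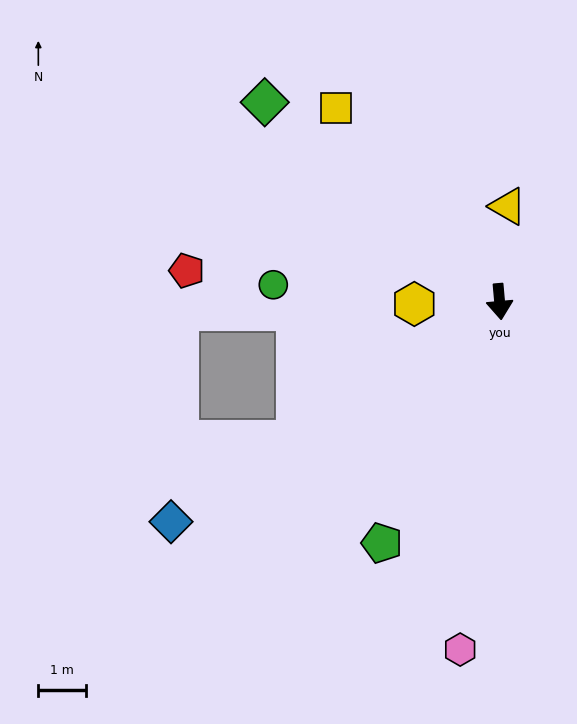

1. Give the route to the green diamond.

turn right 135°, forward 6.5 m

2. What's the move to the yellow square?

turn right 145°, forward 5.3 m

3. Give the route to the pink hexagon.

turn right 12°, forward 7.4 m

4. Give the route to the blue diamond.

turn right 61°, forward 8.3 m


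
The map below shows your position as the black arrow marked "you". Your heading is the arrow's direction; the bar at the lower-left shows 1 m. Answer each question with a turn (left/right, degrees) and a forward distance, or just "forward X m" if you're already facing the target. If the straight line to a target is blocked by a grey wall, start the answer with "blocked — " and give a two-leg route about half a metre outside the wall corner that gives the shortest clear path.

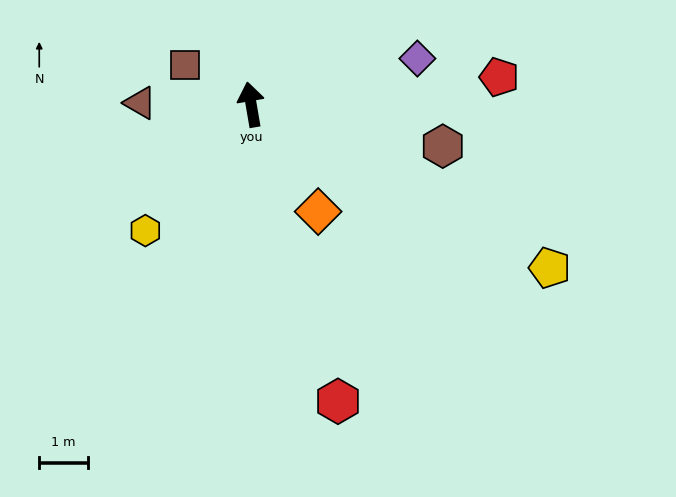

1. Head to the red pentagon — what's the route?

turn right 93°, forward 5.2 m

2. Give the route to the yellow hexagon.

turn left 130°, forward 3.4 m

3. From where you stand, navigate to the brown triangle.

turn left 80°, forward 2.3 m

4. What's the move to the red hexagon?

turn right 173°, forward 6.4 m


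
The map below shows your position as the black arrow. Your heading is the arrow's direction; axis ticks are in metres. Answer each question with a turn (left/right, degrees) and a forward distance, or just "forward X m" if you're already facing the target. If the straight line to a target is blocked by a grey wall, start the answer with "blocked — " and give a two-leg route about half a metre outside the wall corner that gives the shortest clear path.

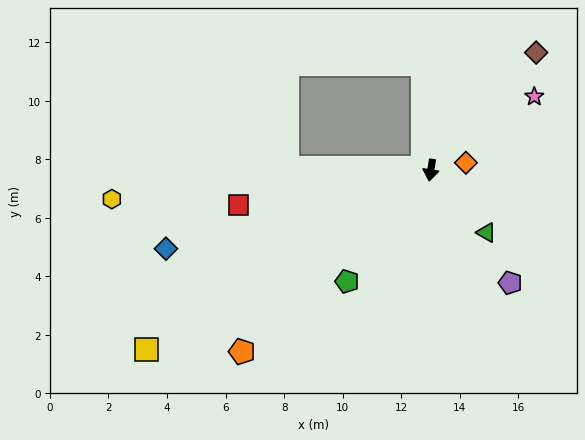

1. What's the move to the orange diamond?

turn left 111°, forward 1.2 m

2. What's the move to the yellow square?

turn right 49°, forward 11.5 m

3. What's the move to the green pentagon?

turn right 28°, forward 4.8 m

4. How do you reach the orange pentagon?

turn right 37°, forward 8.9 m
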